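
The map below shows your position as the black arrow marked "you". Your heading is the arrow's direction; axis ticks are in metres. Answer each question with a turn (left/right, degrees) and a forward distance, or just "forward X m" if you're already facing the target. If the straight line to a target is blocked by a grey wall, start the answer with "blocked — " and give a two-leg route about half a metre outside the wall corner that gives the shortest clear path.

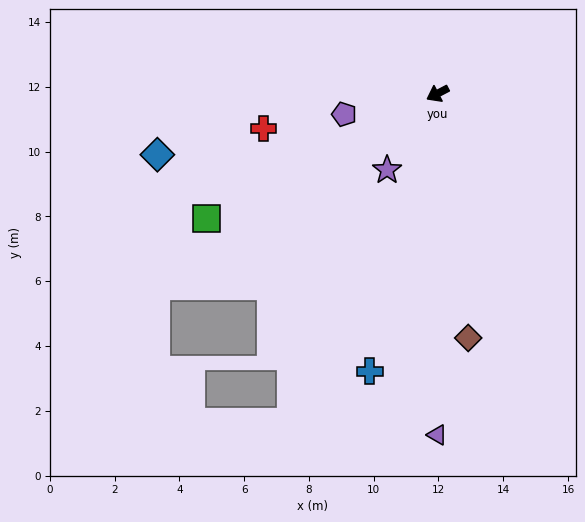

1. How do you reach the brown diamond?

turn left 70°, forward 7.6 m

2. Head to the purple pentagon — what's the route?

turn right 15°, forward 3.0 m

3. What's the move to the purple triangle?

turn left 62°, forward 10.5 m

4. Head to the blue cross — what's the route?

turn left 49°, forward 8.8 m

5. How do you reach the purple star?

turn left 29°, forward 2.8 m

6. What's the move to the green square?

forward 8.1 m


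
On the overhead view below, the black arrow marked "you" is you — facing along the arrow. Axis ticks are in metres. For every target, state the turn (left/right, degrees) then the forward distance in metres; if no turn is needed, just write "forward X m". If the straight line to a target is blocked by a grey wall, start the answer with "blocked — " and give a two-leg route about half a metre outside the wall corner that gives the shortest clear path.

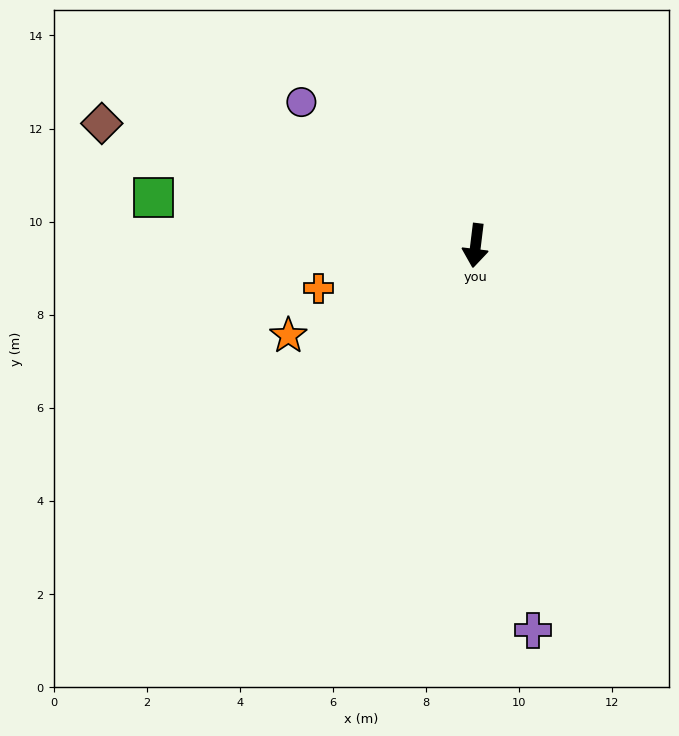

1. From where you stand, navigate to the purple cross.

turn left 15°, forward 8.4 m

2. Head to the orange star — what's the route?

turn right 57°, forward 4.5 m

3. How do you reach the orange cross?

turn right 68°, forward 3.5 m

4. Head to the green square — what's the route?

turn right 91°, forward 7.0 m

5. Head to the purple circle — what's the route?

turn right 122°, forward 4.8 m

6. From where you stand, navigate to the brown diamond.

turn right 101°, forward 8.4 m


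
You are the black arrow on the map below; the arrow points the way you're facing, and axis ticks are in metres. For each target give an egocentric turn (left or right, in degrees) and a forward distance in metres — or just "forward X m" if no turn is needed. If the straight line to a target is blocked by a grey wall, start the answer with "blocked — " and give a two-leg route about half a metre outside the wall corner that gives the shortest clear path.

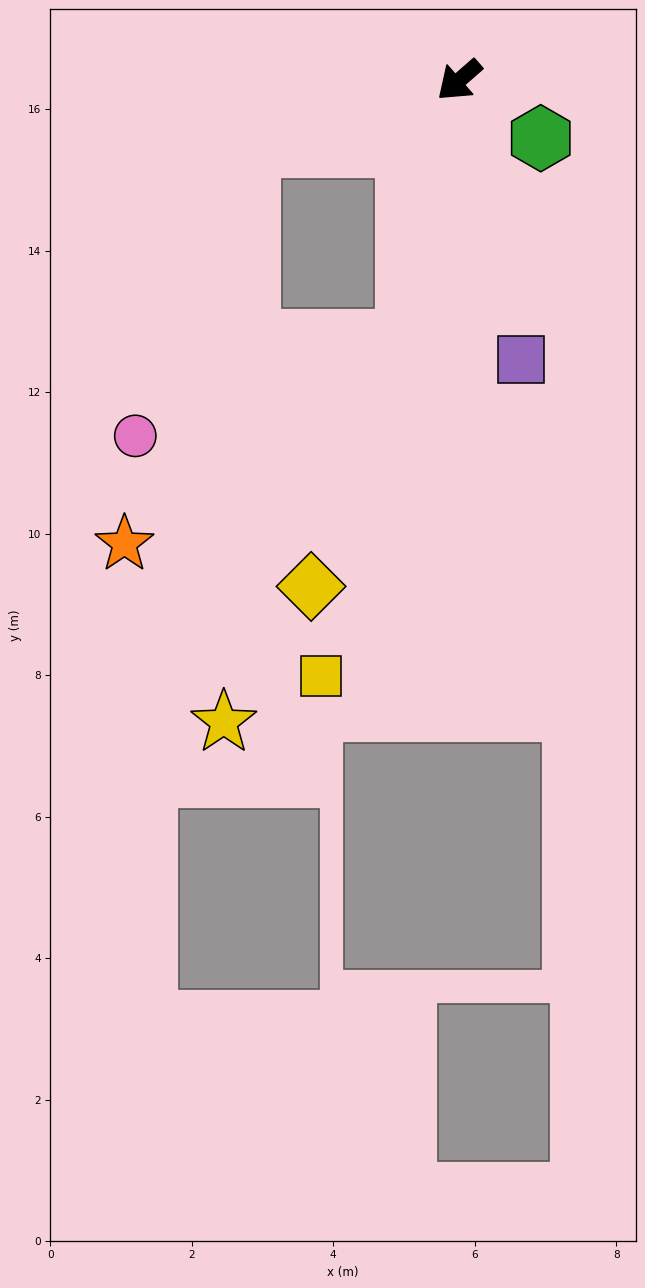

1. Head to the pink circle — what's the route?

blocked — turn right 24°, forward 3.1 m, then turn left 51°, forward 4.4 m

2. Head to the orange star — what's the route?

blocked — turn left 37°, forward 3.7 m, then turn right 42°, forward 4.9 m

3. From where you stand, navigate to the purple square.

turn left 61°, forward 4.0 m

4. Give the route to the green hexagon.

turn left 103°, forward 1.4 m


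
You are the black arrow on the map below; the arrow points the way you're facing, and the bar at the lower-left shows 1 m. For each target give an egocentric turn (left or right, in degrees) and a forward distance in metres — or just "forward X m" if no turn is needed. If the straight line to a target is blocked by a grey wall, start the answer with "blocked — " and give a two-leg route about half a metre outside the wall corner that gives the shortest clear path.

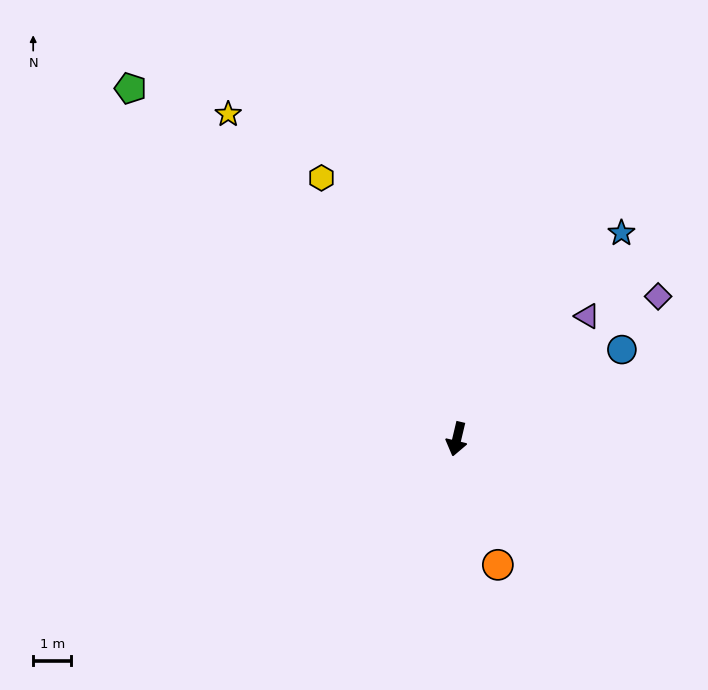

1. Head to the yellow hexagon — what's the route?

turn right 139°, forward 7.7 m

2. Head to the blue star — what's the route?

turn left 155°, forward 6.9 m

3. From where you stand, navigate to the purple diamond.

turn left 139°, forward 6.5 m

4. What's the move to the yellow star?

turn right 132°, forward 10.4 m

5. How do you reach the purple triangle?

turn left 147°, forward 4.7 m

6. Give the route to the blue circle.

turn left 132°, forward 4.9 m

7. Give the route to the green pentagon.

turn right 124°, forward 12.6 m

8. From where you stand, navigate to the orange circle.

turn left 31°, forward 3.5 m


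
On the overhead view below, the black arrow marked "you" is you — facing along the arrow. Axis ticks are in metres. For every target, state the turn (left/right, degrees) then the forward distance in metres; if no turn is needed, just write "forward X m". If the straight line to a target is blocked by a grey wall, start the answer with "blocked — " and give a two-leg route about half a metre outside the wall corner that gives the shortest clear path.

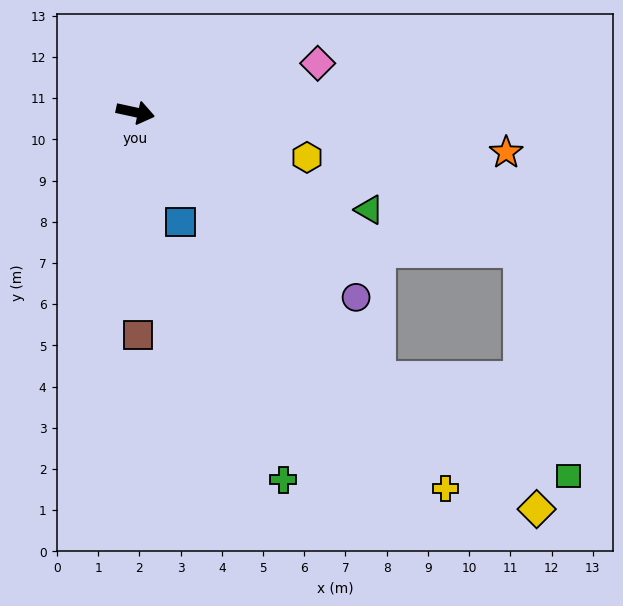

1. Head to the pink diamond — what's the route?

turn left 27°, forward 4.6 m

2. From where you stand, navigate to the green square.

blocked — turn right 35°, forward 8.7 m, then turn left 20°, forward 5.2 m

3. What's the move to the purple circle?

turn right 28°, forward 7.0 m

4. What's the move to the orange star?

turn left 6°, forward 9.1 m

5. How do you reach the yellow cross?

turn right 38°, forward 11.8 m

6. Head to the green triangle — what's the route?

turn right 10°, forward 6.1 m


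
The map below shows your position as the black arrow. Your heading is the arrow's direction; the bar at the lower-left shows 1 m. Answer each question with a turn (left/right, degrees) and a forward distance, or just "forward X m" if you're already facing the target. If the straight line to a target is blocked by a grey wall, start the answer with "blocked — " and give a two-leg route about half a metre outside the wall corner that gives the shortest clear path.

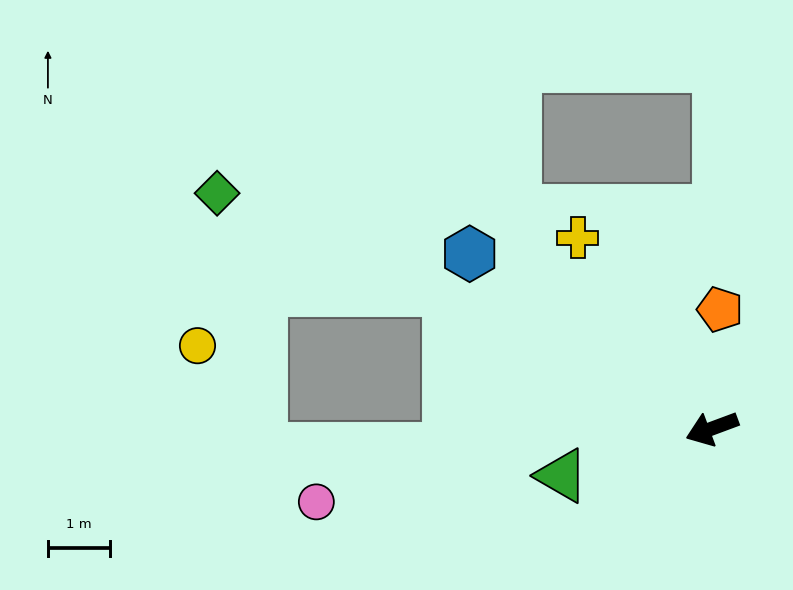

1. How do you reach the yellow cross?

turn right 75°, forward 3.8 m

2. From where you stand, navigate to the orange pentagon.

turn right 114°, forward 1.9 m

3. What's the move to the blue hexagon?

turn right 56°, forward 4.8 m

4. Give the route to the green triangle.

turn right 3°, forward 2.5 m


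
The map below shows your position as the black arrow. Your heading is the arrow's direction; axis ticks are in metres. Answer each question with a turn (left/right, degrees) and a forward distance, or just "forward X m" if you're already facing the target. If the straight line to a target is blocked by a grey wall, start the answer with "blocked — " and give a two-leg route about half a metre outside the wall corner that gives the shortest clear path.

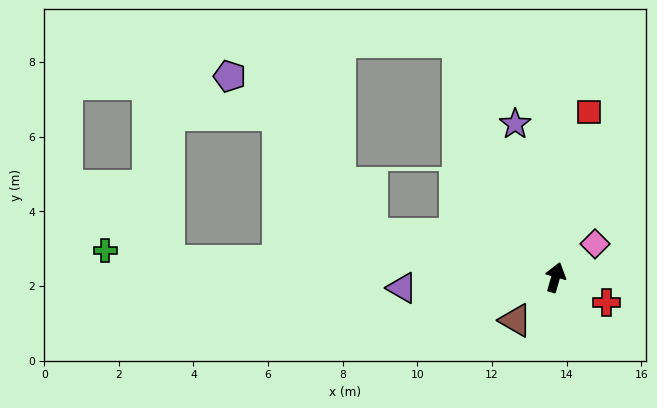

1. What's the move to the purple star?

turn left 31°, forward 4.2 m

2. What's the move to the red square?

turn left 5°, forward 4.5 m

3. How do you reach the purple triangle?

turn left 110°, forward 4.1 m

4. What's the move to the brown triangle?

turn left 153°, forward 1.6 m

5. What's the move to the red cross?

turn right 100°, forward 1.5 m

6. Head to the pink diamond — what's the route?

turn right 34°, forward 1.4 m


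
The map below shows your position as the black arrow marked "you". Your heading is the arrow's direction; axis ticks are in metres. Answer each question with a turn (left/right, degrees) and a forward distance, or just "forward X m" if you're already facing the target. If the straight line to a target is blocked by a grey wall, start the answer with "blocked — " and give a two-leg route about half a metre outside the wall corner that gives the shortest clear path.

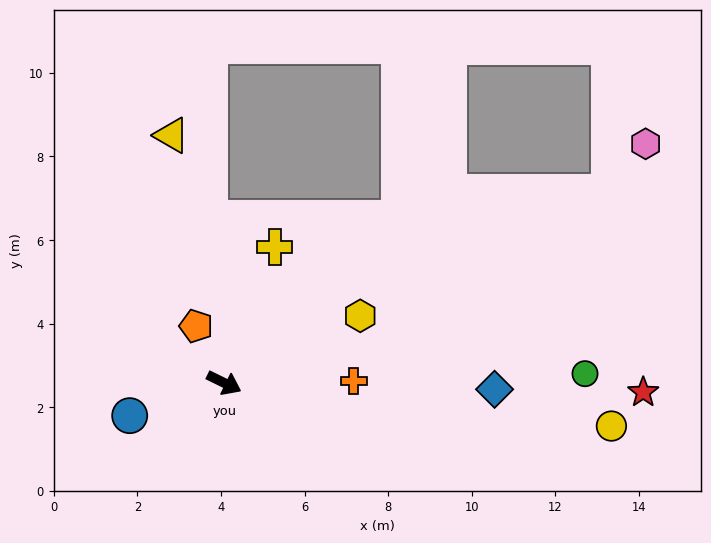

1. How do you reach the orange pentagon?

turn left 142°, forward 1.5 m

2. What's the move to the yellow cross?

turn left 96°, forward 3.5 m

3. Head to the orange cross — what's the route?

turn left 27°, forward 3.1 m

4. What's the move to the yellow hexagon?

turn left 52°, forward 3.6 m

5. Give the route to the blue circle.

turn right 135°, forward 2.4 m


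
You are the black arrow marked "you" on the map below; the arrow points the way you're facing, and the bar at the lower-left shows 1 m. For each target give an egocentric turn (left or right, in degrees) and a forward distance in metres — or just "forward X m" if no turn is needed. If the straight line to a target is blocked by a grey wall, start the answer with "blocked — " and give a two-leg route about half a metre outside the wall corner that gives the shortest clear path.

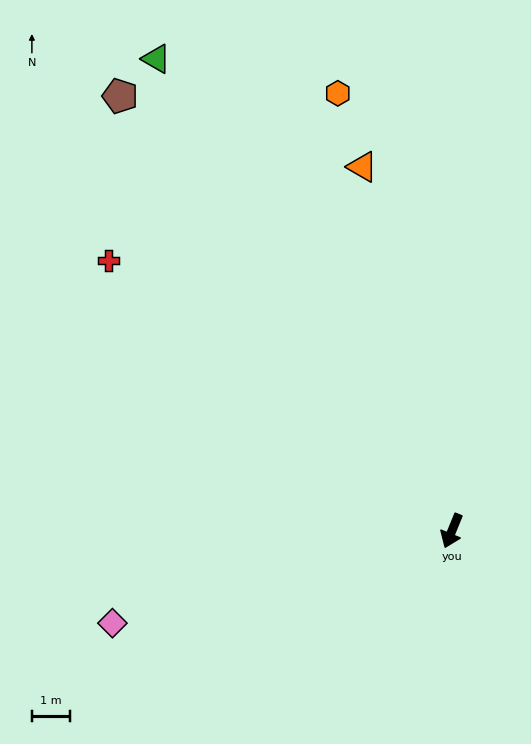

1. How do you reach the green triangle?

turn right 126°, forward 14.6 m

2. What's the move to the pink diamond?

turn right 53°, forward 9.2 m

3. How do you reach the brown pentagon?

turn right 120°, forward 14.3 m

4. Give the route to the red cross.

turn right 106°, forward 11.5 m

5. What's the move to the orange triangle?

turn right 144°, forward 9.8 m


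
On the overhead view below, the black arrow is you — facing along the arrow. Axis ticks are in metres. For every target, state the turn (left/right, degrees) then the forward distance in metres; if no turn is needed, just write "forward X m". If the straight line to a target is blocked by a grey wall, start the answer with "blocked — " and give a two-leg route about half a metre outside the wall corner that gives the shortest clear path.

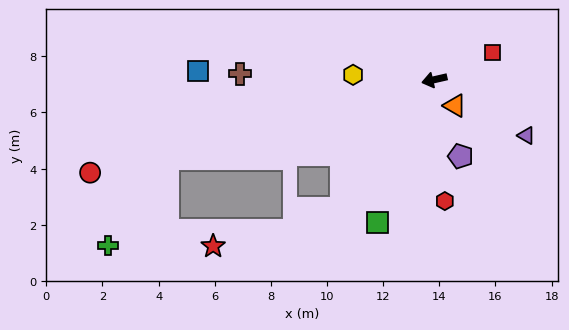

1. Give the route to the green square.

turn left 55°, forward 5.5 m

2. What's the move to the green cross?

blocked — turn left 4°, forward 9.9 m, then turn left 39°, forward 3.8 m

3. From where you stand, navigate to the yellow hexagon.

turn right 16°, forward 2.9 m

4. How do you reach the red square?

turn right 168°, forward 2.3 m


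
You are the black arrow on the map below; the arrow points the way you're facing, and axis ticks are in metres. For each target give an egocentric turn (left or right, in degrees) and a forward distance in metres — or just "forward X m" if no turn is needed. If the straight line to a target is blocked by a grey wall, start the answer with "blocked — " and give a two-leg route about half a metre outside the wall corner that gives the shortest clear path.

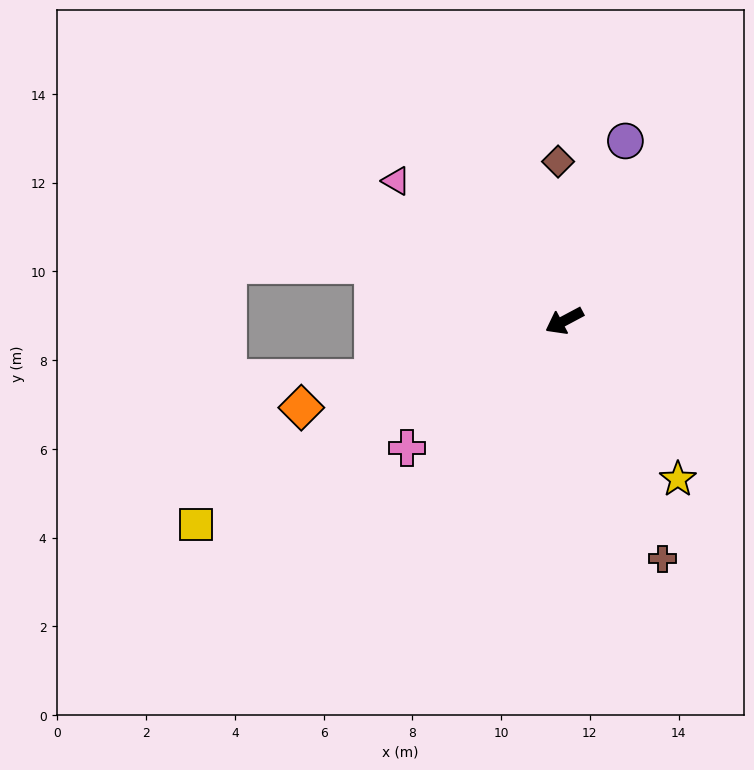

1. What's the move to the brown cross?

turn left 84°, forward 5.8 m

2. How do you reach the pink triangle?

turn right 68°, forward 4.9 m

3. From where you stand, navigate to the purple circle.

turn right 137°, forward 4.3 m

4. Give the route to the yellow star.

turn left 98°, forward 4.4 m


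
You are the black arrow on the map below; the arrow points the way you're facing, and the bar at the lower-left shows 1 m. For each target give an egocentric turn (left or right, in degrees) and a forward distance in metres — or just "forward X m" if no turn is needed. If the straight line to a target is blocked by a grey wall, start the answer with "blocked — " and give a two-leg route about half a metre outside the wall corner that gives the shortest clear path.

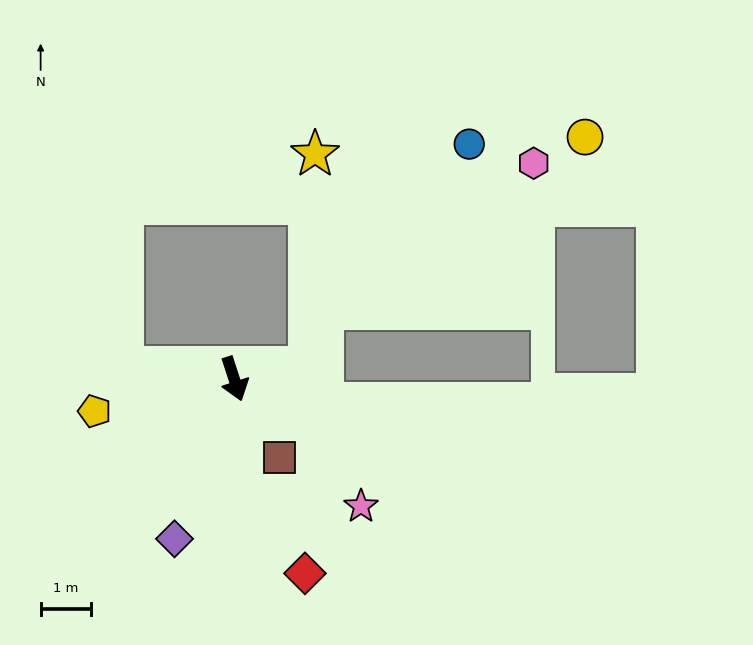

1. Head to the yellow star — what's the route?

blocked — turn left 81°, forward 1.5 m, then turn left 80°, forward 4.2 m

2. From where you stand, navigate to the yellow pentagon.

turn right 95°, forward 2.9 m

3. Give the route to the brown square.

turn left 12°, forward 1.8 m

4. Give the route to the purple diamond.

turn right 38°, forward 3.4 m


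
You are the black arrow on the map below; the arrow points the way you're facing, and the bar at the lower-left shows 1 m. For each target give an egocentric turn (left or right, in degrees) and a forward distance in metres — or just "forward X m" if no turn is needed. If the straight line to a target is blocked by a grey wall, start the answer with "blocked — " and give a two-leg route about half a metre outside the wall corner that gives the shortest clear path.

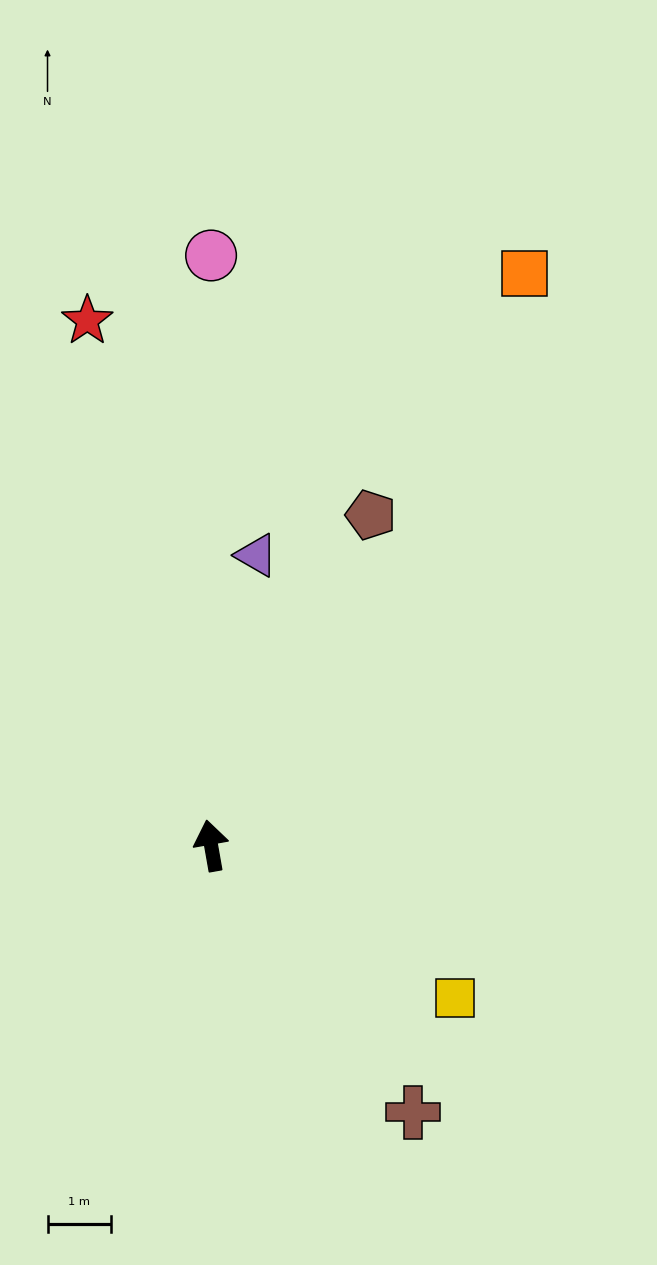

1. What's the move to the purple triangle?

turn right 19°, forward 4.6 m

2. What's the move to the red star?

turn left 3°, forward 8.4 m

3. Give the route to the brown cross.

turn right 153°, forward 5.2 m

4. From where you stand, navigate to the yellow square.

turn right 132°, forward 4.5 m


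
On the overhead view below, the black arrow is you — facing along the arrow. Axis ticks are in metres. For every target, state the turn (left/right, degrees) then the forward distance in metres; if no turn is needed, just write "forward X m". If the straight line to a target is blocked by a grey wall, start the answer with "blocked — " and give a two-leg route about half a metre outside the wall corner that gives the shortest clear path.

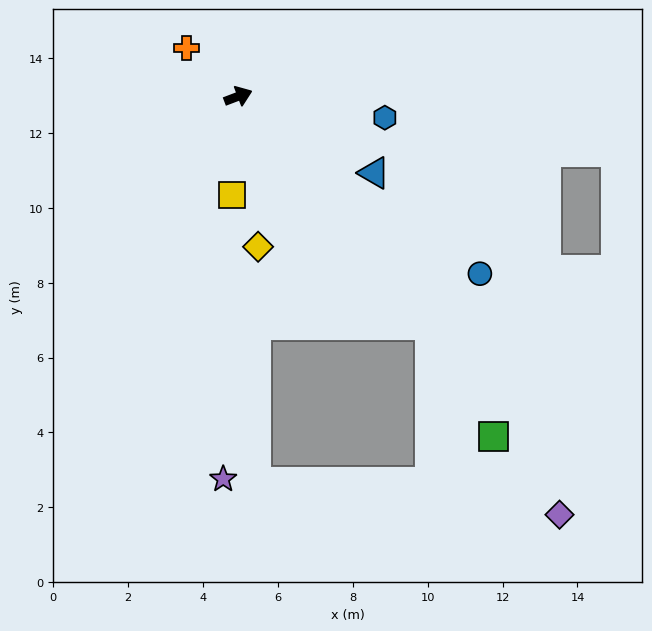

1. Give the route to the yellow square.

turn right 115°, forward 2.7 m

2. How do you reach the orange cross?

turn left 116°, forward 1.9 m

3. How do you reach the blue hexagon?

turn right 29°, forward 4.0 m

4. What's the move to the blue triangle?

turn right 50°, forward 4.2 m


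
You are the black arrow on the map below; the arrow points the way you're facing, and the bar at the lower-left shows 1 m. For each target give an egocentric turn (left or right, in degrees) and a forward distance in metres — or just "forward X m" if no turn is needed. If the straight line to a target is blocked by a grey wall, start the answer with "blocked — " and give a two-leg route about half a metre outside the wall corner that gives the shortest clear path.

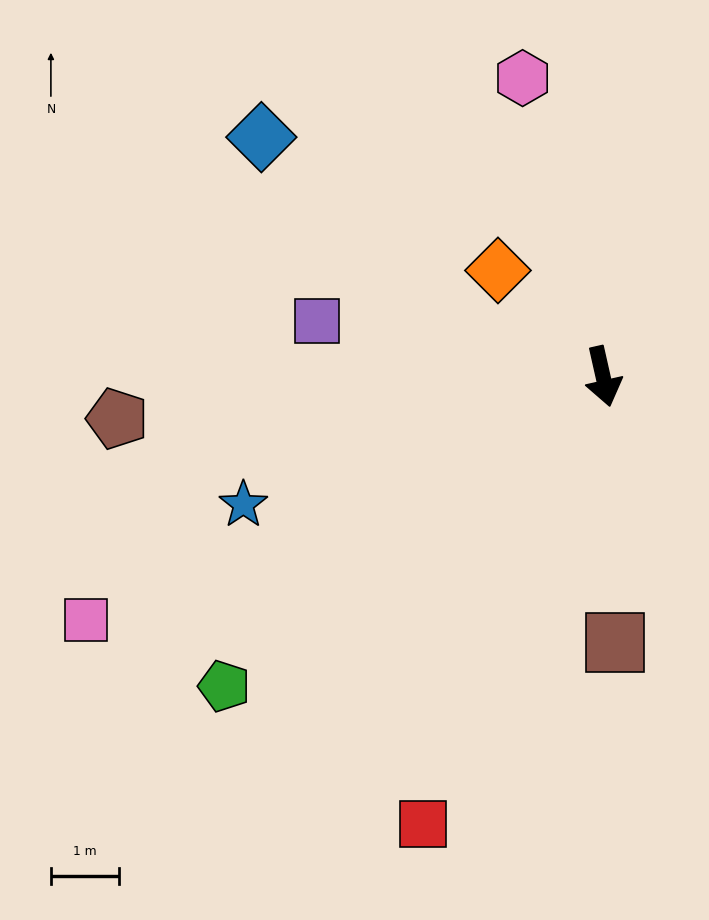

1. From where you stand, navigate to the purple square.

turn right 114°, forward 4.3 m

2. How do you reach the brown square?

turn right 10°, forward 3.9 m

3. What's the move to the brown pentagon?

turn right 98°, forward 7.1 m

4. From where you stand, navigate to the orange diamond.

turn right 148°, forward 2.2 m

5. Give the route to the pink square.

turn right 77°, forward 8.3 m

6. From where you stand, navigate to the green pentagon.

turn right 63°, forward 7.1 m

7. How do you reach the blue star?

turn right 83°, forward 5.6 m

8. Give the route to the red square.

turn right 35°, forward 7.0 m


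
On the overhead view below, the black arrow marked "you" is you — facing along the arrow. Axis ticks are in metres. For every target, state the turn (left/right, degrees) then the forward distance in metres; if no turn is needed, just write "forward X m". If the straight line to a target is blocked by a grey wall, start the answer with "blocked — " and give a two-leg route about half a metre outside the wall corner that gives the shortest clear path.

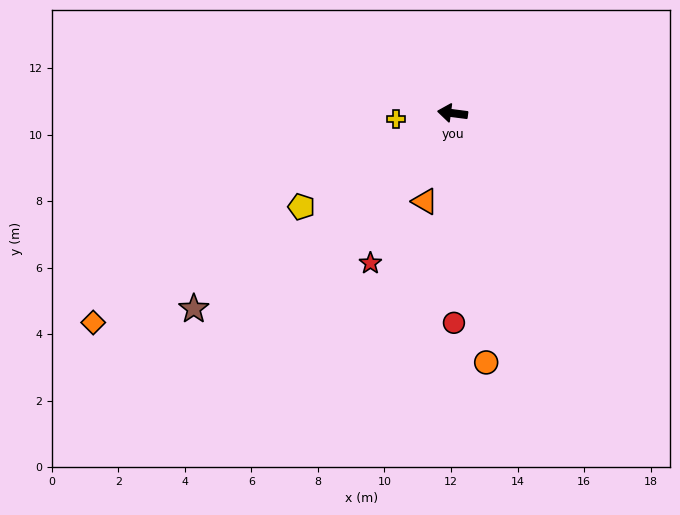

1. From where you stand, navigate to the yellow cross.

turn left 13°, forward 1.7 m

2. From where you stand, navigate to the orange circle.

turn left 105°, forward 7.6 m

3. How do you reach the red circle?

turn left 98°, forward 6.3 m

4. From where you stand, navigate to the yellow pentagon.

turn left 39°, forward 5.3 m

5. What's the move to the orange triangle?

turn left 80°, forward 2.8 m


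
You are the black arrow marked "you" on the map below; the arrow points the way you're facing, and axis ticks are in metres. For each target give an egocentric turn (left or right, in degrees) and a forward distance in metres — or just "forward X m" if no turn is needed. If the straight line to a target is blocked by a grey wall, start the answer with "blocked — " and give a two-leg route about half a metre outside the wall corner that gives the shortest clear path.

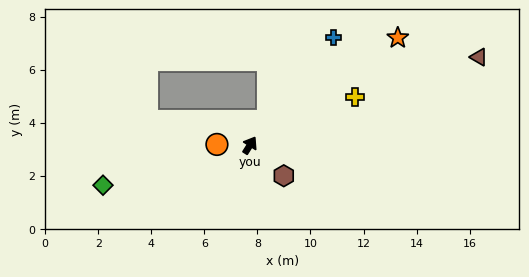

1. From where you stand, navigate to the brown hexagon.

turn right 100°, forward 1.7 m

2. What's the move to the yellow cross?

turn right 33°, forward 4.4 m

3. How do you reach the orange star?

turn right 22°, forward 6.9 m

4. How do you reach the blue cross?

turn right 6°, forward 5.1 m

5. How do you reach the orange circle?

turn left 121°, forward 1.2 m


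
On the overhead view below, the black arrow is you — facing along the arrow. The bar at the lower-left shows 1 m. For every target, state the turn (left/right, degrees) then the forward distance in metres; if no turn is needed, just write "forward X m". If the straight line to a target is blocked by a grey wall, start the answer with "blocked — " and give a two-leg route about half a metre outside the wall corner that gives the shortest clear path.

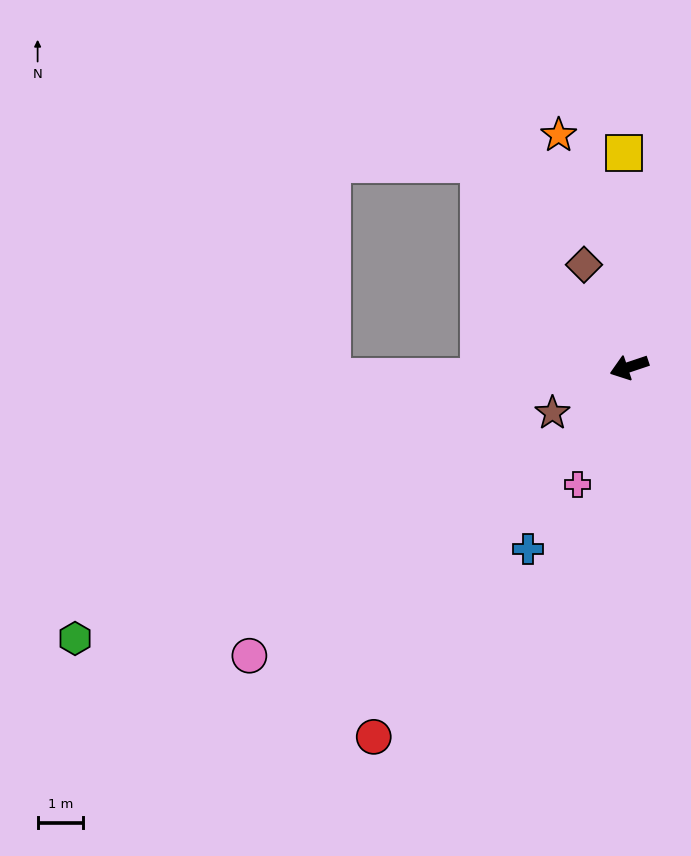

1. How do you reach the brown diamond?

turn right 85°, forward 2.5 m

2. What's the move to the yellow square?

turn right 107°, forward 4.7 m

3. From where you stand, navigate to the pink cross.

turn left 48°, forward 2.8 m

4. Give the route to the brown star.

turn left 12°, forward 2.0 m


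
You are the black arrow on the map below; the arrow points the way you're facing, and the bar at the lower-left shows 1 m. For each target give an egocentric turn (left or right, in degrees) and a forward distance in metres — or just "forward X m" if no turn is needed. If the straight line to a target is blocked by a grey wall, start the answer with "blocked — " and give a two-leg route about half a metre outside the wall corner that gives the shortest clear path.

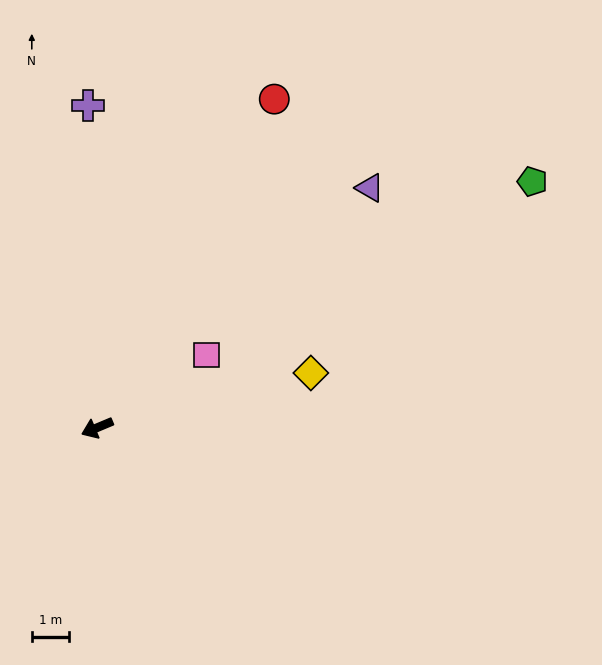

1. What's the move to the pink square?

turn right 169°, forward 3.6 m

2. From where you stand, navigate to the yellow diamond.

turn left 172°, forward 6.0 m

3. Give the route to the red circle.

turn right 141°, forward 10.1 m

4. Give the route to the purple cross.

turn right 111°, forward 8.7 m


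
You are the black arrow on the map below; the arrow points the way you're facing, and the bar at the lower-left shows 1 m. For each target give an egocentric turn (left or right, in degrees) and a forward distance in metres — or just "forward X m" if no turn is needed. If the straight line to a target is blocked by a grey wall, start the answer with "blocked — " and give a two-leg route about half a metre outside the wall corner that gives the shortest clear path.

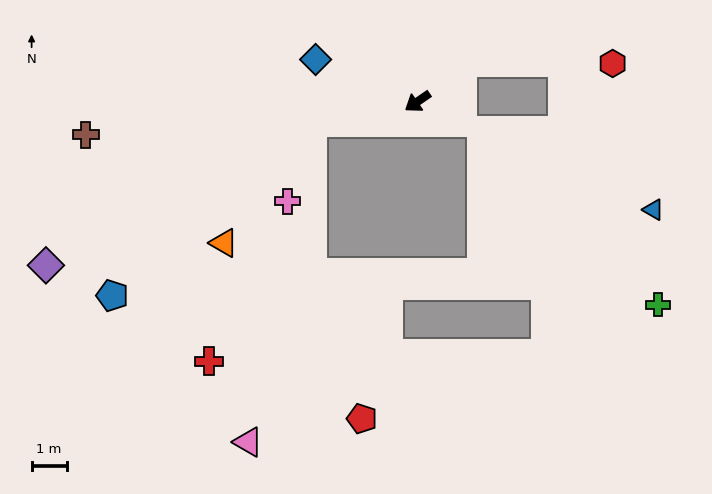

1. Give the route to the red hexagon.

blocked — turn right 173°, forward 1.7 m, then turn right 42°, forward 4.3 m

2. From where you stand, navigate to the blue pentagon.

blocked — turn right 23°, forward 3.1 m, then turn left 29°, forward 7.5 m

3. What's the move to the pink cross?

blocked — turn right 23°, forward 3.1 m, then turn left 61°, forward 2.3 m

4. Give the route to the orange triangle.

blocked — turn right 23°, forward 3.1 m, then turn left 42°, forward 4.2 m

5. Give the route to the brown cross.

turn right 29°, forward 9.5 m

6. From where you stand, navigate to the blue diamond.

turn right 57°, forward 3.1 m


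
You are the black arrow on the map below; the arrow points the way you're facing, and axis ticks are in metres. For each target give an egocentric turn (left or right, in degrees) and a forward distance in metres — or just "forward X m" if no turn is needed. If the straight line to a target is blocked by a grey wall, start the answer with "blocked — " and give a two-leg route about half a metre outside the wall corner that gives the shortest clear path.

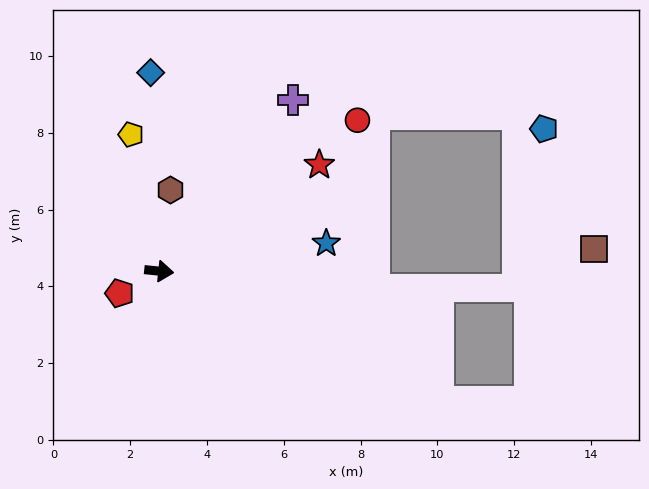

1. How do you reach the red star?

turn left 40°, forward 5.0 m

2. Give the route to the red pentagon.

turn right 145°, forward 1.2 m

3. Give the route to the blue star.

turn left 15°, forward 4.4 m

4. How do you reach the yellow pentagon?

turn left 108°, forward 3.6 m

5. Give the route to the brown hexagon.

turn left 88°, forward 2.1 m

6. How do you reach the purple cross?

turn left 58°, forward 5.7 m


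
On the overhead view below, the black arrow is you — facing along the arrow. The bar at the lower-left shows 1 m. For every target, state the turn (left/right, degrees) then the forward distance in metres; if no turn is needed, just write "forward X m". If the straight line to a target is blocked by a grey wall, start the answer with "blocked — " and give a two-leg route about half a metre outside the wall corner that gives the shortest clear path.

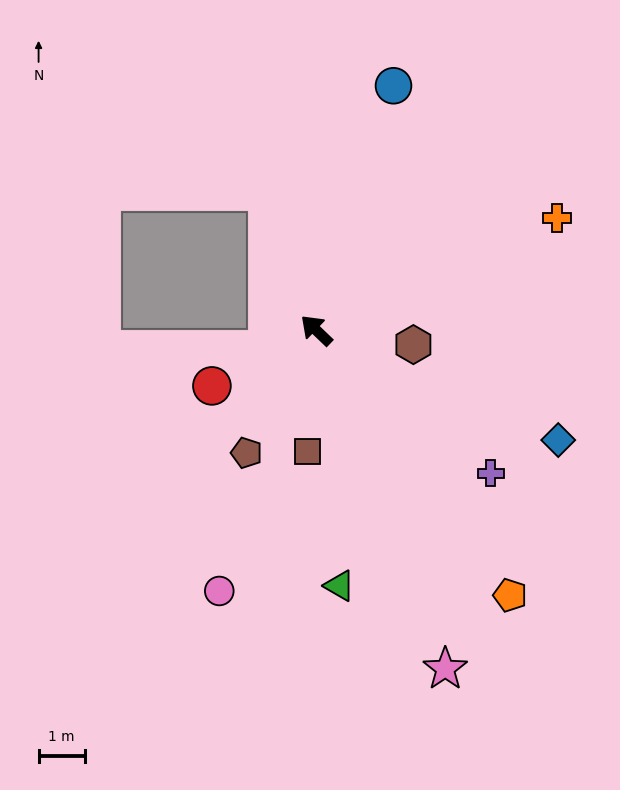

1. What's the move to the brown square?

turn left 130°, forward 2.6 m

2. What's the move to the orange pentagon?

turn left 170°, forward 7.1 m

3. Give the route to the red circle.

turn left 72°, forward 2.6 m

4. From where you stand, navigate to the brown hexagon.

turn right 145°, forward 2.1 m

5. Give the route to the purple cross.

turn right 176°, forward 4.9 m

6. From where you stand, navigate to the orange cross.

turn right 111°, forward 5.8 m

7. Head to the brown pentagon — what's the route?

turn left 104°, forward 3.1 m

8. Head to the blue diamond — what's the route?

turn right 161°, forward 5.8 m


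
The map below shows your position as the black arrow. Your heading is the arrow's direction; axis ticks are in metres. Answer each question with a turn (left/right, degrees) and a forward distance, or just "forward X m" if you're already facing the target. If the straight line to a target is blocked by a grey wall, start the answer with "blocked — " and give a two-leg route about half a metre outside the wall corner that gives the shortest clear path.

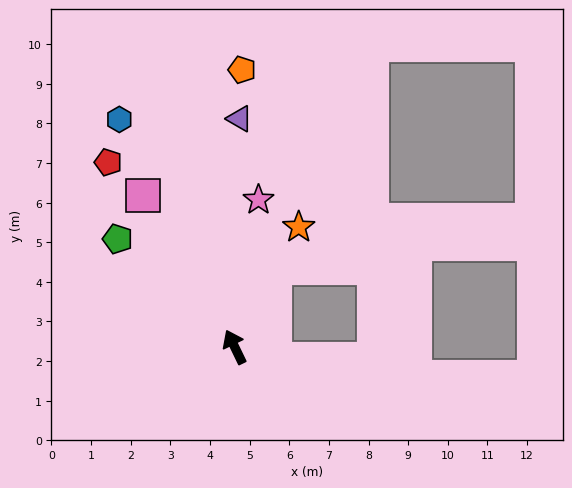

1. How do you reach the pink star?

turn right 35°, forward 3.8 m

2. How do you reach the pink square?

turn left 5°, forward 4.5 m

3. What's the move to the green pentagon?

turn left 21°, forward 4.0 m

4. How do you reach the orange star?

turn right 54°, forward 3.4 m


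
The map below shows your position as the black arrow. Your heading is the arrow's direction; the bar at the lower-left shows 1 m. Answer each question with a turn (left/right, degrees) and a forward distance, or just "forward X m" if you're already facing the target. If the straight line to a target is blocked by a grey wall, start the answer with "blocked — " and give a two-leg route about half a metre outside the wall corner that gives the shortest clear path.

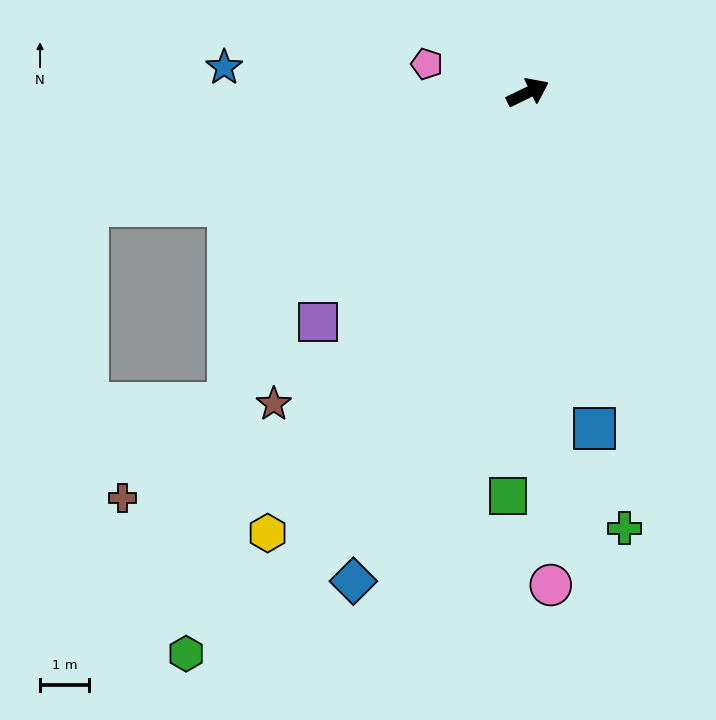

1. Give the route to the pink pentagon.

turn left 138°, forward 2.1 m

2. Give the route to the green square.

turn right 119°, forward 8.2 m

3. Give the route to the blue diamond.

turn right 136°, forward 10.6 m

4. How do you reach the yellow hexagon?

turn right 146°, forward 10.4 m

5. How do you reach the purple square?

turn right 158°, forward 6.3 m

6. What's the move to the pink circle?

turn right 113°, forward 10.0 m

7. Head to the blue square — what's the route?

turn right 105°, forward 7.0 m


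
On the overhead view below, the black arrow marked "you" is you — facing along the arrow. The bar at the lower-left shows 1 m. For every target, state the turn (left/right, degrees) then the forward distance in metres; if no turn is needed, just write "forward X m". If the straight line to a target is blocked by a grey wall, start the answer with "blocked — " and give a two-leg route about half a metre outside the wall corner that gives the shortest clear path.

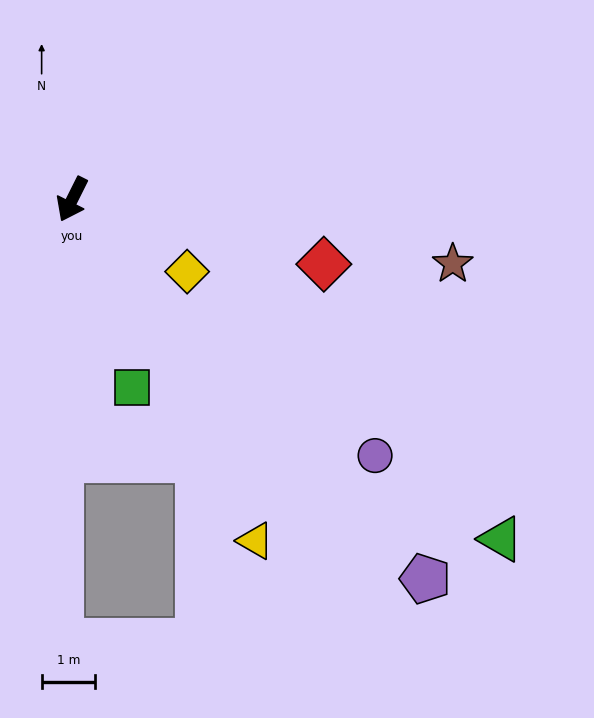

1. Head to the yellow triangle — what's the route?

turn left 55°, forward 7.3 m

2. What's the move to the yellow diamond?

turn left 84°, forward 2.6 m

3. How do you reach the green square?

turn left 44°, forward 3.7 m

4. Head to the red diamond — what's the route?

turn left 102°, forward 4.9 m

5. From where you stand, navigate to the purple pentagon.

turn left 70°, forward 9.7 m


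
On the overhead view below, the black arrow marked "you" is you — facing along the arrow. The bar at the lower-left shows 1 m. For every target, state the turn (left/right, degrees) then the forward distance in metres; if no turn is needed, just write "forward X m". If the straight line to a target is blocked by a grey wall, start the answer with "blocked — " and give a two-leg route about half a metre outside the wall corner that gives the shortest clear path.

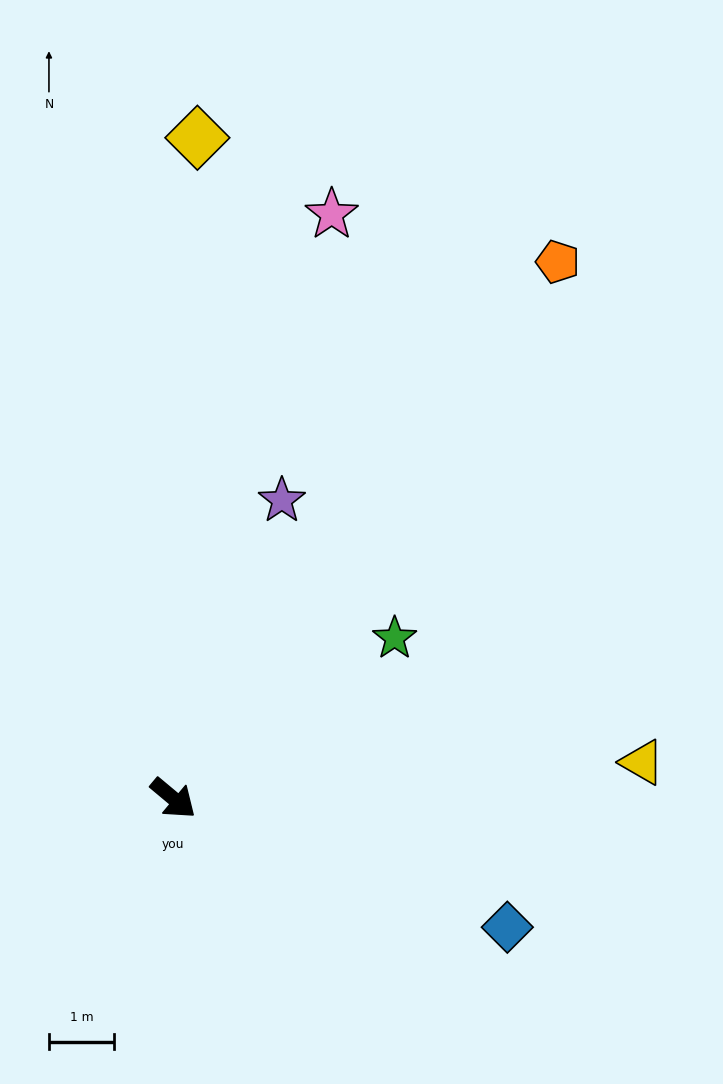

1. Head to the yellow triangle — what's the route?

turn left 44°, forward 7.2 m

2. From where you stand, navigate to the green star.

turn left 76°, forward 4.2 m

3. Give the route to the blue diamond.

turn left 19°, forward 5.5 m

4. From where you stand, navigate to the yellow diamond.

turn left 128°, forward 10.1 m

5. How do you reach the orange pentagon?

turn left 94°, forward 10.1 m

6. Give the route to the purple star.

turn left 110°, forward 4.9 m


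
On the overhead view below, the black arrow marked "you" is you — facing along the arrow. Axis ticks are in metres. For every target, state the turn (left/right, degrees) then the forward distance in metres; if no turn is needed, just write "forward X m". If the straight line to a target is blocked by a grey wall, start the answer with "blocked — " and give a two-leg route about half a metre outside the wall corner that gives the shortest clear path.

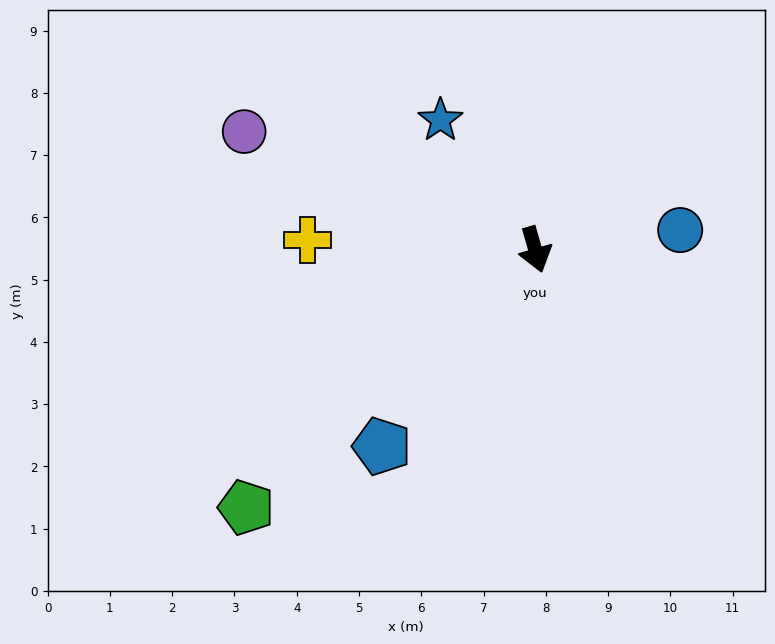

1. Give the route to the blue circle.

turn left 82°, forward 2.4 m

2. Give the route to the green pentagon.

turn right 64°, forward 6.2 m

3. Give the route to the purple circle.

turn right 128°, forward 5.0 m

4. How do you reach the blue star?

turn right 160°, forward 2.6 m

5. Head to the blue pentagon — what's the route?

turn right 54°, forward 4.0 m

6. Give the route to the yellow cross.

turn right 108°, forward 3.7 m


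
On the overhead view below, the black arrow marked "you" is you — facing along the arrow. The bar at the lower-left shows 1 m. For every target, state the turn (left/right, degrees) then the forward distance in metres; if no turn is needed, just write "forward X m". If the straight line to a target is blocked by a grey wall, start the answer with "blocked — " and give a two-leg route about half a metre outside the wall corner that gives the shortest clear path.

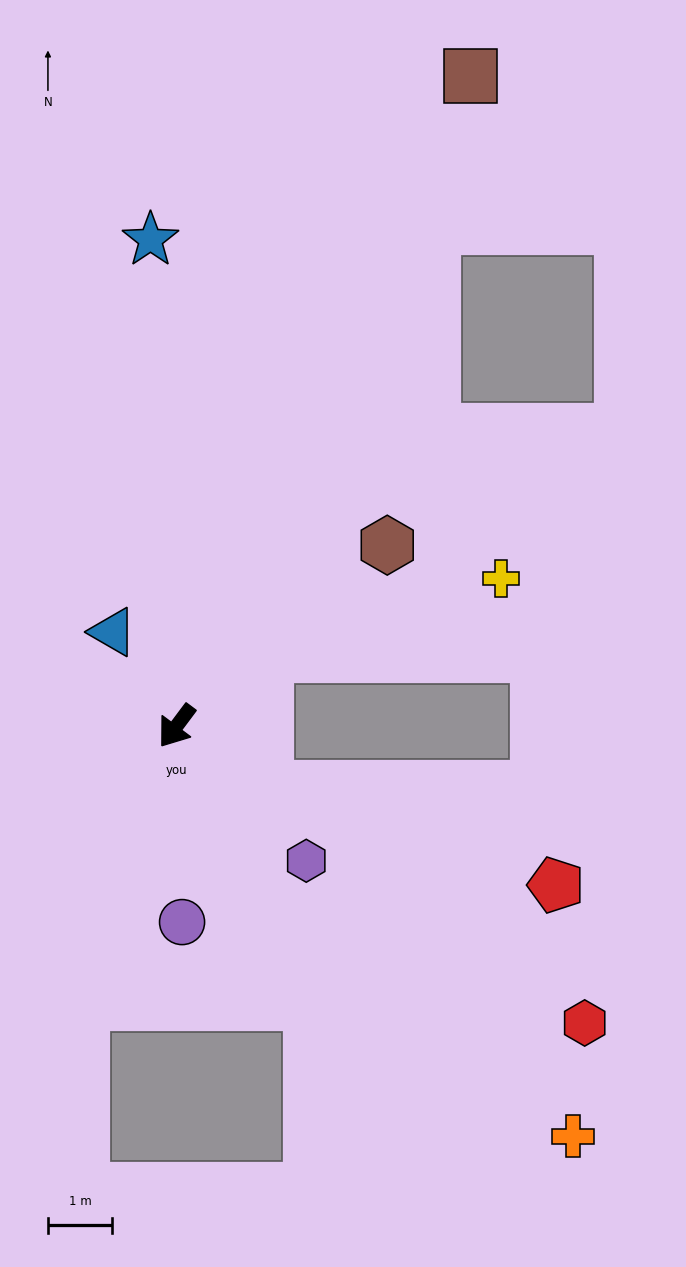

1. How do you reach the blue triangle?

turn right 109°, forward 1.8 m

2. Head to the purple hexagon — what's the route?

turn left 81°, forward 2.9 m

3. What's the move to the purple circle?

turn left 38°, forward 3.1 m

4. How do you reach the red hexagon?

turn left 91°, forward 7.9 m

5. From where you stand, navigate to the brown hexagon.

turn left 167°, forward 4.3 m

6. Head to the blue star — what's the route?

turn right 140°, forward 7.6 m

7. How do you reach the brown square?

turn right 168°, forward 11.1 m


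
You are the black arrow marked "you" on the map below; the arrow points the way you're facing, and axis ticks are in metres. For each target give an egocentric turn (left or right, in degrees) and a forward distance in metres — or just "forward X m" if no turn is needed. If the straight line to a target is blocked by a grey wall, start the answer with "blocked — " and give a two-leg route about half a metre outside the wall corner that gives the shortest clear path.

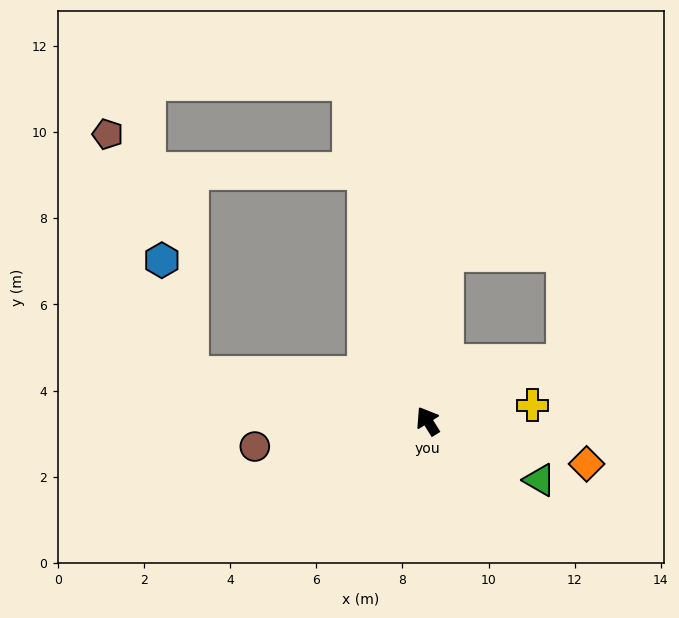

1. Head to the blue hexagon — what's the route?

blocked — turn left 47°, forward 5.6 m, then turn right 65°, forward 2.7 m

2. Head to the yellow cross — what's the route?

turn right 113°, forward 2.5 m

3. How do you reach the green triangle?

turn right 150°, forward 2.9 m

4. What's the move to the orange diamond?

turn right 137°, forward 3.8 m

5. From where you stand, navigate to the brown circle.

turn left 66°, forward 4.1 m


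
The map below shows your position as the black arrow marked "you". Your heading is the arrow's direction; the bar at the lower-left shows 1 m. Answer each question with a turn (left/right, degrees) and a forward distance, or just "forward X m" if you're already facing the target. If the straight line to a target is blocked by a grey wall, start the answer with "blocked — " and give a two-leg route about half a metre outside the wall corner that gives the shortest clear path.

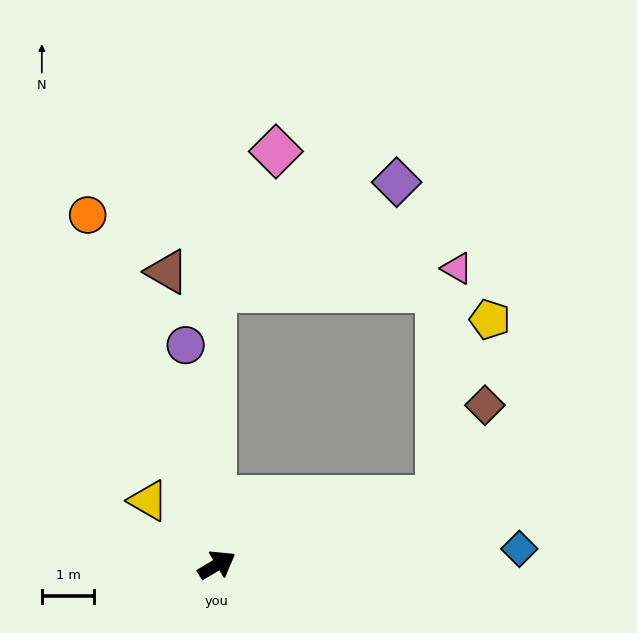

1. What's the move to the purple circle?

turn left 67°, forward 4.2 m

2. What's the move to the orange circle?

turn left 79°, forward 7.1 m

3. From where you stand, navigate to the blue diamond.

turn right 28°, forward 5.8 m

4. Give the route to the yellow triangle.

turn left 106°, forward 1.8 m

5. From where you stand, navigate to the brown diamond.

blocked — turn right 14°, forward 4.4 m, then turn left 46°, forward 2.0 m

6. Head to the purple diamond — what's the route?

blocked — turn left 60°, forward 5.2 m, then turn right 60°, forward 4.0 m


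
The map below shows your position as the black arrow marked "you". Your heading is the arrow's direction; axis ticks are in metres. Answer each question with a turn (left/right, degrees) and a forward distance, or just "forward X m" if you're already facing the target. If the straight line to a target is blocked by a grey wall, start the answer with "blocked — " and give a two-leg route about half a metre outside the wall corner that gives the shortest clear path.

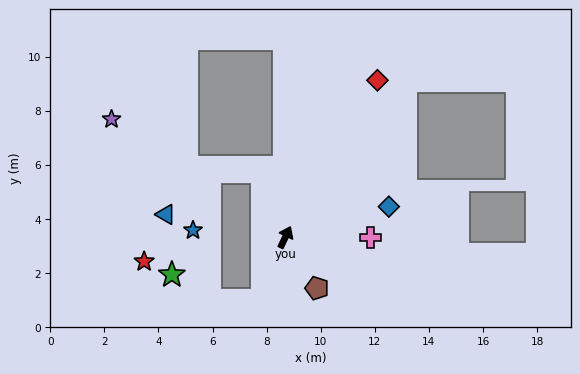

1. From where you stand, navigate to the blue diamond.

turn right 48°, forward 4.0 m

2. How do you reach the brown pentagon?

turn right 123°, forward 2.2 m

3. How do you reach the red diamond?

turn right 5°, forward 6.7 m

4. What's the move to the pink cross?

turn right 64°, forward 3.1 m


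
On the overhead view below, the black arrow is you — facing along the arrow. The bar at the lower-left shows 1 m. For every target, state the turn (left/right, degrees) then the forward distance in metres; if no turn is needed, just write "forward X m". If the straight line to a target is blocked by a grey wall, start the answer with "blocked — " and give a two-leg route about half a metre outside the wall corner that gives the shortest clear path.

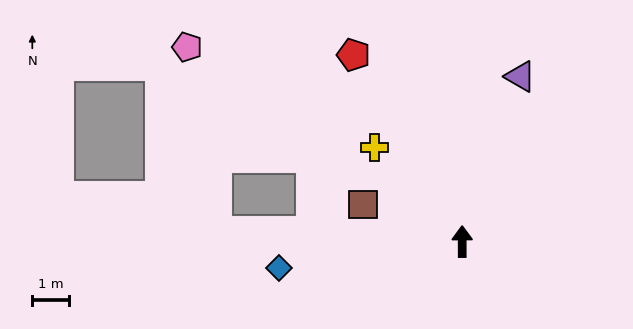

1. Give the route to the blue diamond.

turn left 98°, forward 5.1 m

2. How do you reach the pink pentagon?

turn left 55°, forward 9.3 m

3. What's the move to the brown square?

turn left 69°, forward 2.9 m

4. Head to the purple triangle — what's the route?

turn right 20°, forward 4.8 m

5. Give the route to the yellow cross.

turn left 43°, forward 3.6 m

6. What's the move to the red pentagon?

turn left 30°, forward 6.0 m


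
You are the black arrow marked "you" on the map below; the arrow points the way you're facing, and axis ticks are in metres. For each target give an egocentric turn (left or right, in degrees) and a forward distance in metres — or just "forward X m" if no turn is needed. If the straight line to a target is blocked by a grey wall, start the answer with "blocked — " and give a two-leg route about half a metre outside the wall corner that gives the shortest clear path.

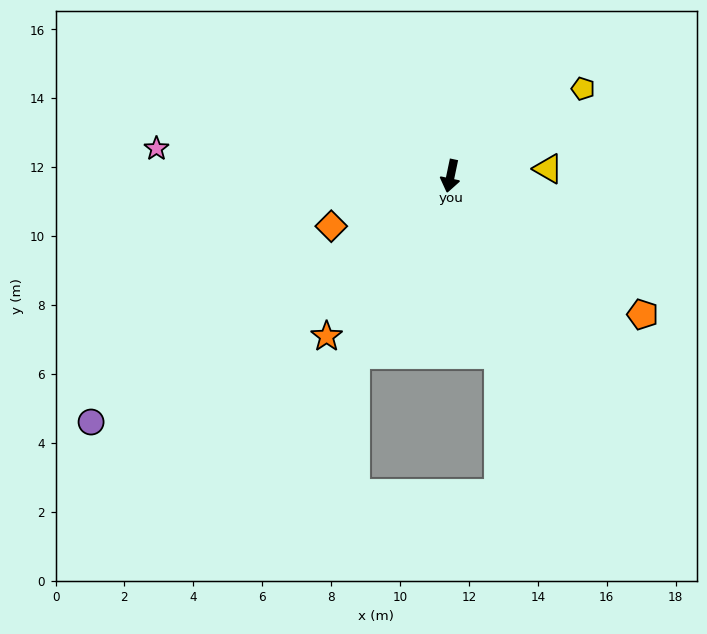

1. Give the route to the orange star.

turn right 26°, forward 5.9 m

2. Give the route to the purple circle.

turn right 44°, forward 12.6 m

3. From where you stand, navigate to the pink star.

turn right 83°, forward 8.6 m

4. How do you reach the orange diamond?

turn right 55°, forward 3.8 m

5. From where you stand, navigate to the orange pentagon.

turn left 66°, forward 6.9 m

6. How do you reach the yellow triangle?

turn left 106°, forward 2.8 m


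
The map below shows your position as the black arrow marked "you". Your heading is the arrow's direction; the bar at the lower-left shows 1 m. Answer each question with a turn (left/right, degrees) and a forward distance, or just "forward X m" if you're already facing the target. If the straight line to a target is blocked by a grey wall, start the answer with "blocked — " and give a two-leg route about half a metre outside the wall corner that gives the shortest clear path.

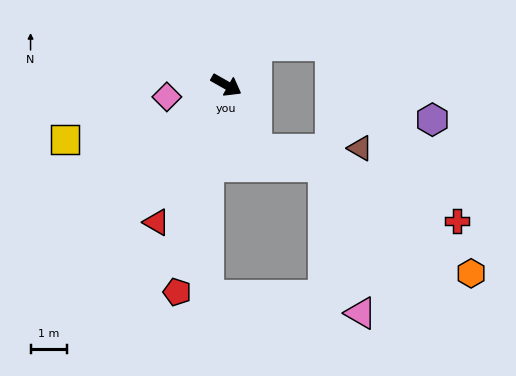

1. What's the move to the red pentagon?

turn right 74°, forward 5.9 m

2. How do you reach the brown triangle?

blocked — turn right 35°, forward 2.0 m, then turn left 65°, forward 2.9 m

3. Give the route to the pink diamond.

turn right 139°, forward 1.7 m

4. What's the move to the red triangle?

turn right 87°, forward 4.3 m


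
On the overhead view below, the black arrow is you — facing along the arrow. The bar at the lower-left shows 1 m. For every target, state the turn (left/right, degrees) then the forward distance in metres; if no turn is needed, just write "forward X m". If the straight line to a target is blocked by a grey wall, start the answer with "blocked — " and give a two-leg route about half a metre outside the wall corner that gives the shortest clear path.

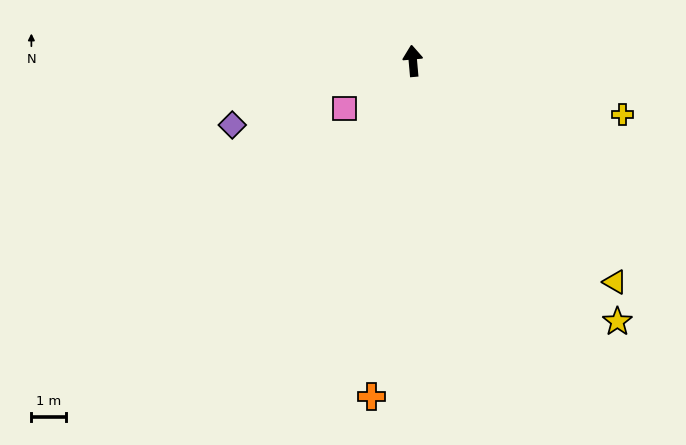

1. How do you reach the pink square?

turn left 120°, forward 2.4 m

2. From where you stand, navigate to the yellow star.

turn right 147°, forward 9.5 m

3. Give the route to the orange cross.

turn left 168°, forward 9.7 m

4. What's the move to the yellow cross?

turn right 109°, forward 6.2 m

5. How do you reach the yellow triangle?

turn right 143°, forward 8.6 m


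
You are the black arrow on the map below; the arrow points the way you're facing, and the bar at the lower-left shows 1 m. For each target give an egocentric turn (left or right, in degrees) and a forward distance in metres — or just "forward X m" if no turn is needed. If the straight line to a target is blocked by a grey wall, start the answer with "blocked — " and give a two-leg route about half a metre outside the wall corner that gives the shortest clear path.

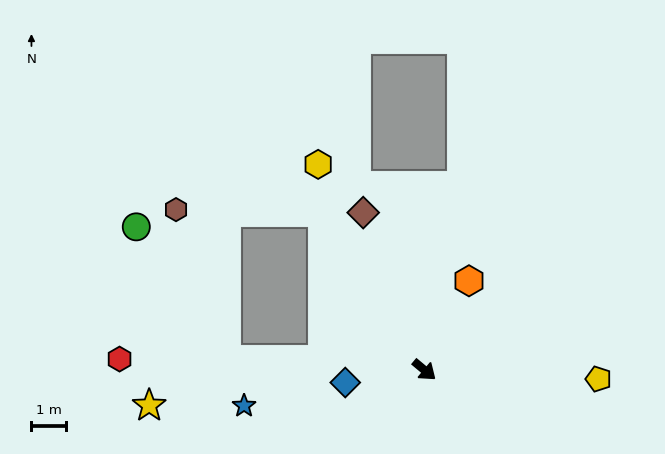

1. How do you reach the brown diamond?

turn left 151°, forward 4.9 m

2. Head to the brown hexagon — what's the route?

blocked — turn left 163°, forward 5.4 m, then turn left 56°, forward 4.2 m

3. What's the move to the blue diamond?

turn right 131°, forward 2.3 m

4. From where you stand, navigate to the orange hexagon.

turn left 103°, forward 2.9 m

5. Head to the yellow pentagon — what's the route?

turn left 37°, forward 5.0 m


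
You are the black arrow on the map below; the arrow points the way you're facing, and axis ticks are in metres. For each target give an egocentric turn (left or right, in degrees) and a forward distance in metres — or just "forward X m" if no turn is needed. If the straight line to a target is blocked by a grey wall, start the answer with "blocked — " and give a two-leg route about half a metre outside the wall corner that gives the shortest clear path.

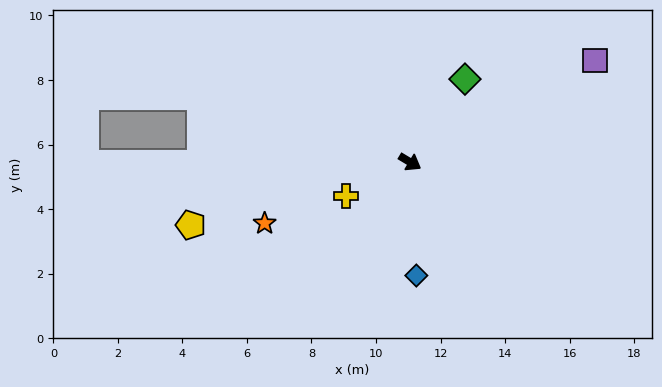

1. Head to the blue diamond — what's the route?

turn right 56°, forward 3.5 m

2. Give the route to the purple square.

turn left 60°, forward 6.6 m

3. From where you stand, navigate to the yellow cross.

turn right 121°, forward 2.3 m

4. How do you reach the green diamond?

turn left 87°, forward 3.1 m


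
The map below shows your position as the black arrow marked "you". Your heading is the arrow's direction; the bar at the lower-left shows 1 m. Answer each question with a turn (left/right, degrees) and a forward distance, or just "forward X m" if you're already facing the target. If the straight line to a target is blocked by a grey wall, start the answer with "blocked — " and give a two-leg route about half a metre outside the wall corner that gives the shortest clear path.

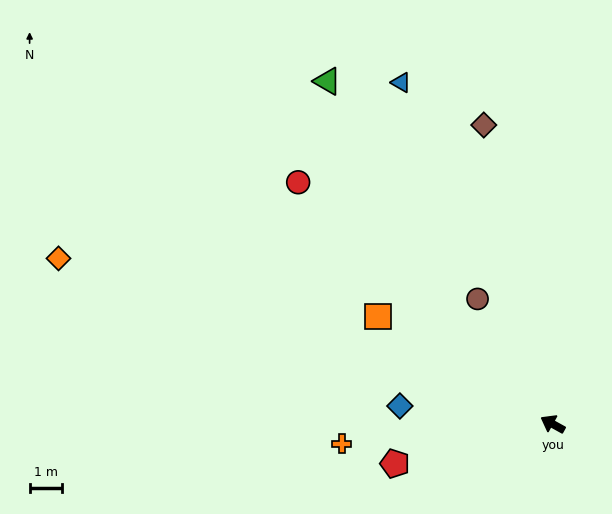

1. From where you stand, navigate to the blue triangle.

turn right 37°, forward 11.4 m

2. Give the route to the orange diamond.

turn left 10°, forward 15.9 m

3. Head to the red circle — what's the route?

turn right 15°, forward 10.7 m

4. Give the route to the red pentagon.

turn left 43°, forward 5.0 m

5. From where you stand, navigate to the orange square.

turn right 3°, forward 6.3 m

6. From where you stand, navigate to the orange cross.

turn left 34°, forward 6.5 m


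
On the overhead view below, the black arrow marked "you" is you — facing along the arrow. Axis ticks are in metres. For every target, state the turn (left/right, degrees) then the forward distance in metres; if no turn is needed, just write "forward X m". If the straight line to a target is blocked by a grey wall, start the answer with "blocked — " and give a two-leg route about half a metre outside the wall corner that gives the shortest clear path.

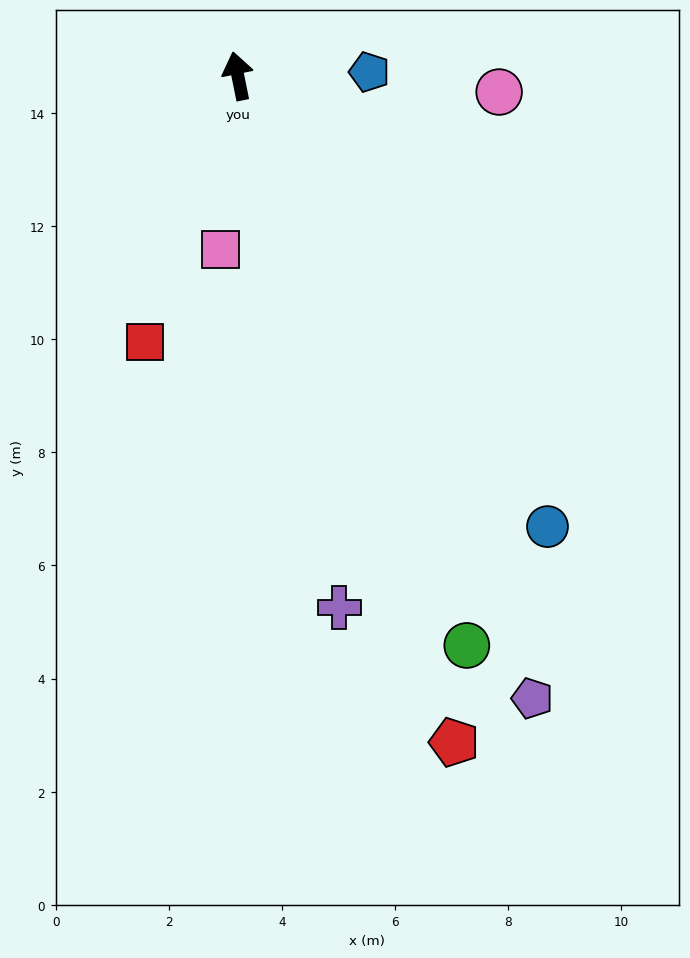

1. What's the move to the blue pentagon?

turn right 100°, forward 2.3 m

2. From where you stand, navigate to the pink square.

turn left 163°, forward 3.1 m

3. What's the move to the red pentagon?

turn right 173°, forward 12.4 m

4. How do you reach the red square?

turn left 149°, forward 5.0 m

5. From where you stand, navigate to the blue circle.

turn right 157°, forward 9.7 m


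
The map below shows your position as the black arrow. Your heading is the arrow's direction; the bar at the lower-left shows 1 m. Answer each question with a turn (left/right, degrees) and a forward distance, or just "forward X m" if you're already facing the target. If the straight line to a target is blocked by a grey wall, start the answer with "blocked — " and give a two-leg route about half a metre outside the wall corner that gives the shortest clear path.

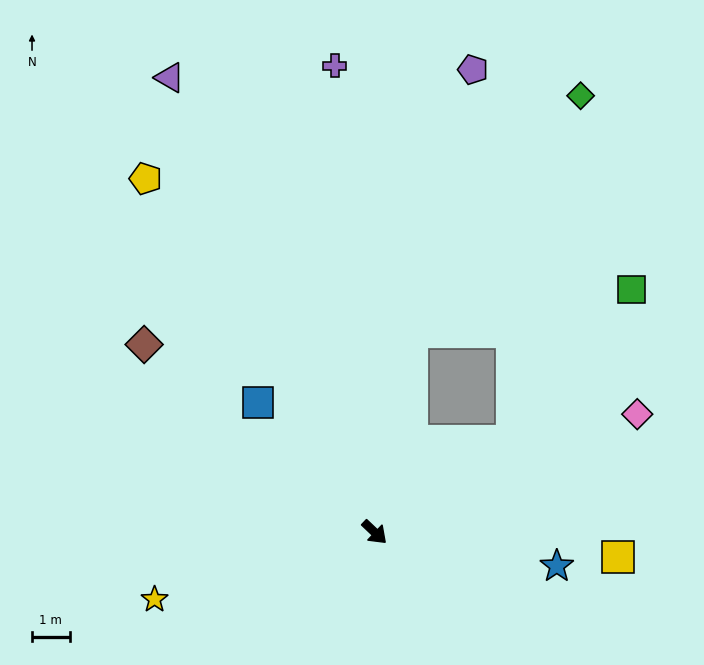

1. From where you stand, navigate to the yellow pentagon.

turn left 166°, forward 11.2 m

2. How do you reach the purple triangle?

turn left 158°, forward 13.3 m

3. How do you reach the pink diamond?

turn left 68°, forward 7.7 m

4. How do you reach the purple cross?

turn left 138°, forward 12.5 m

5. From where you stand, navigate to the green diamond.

blocked — turn left 123°, forward 5.4 m, then turn right 25°, forward 7.7 m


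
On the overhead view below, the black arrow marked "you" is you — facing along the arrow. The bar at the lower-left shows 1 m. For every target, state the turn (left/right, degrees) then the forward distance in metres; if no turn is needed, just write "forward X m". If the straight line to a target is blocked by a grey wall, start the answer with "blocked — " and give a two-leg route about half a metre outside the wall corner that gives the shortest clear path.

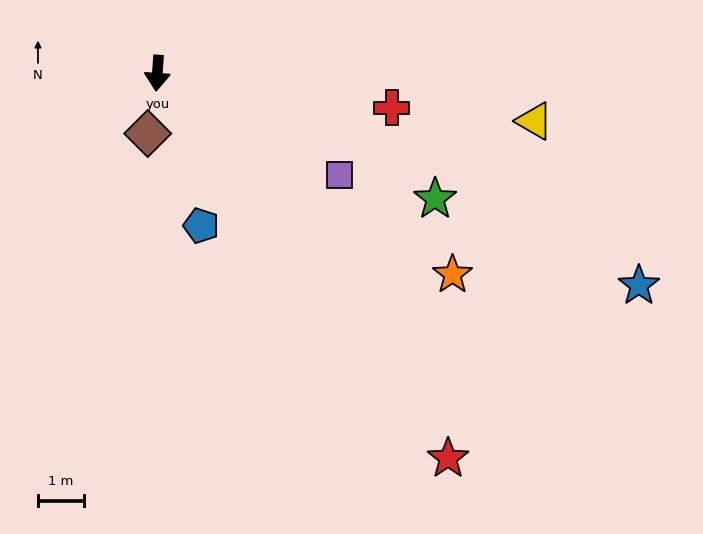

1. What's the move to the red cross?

turn left 86°, forward 5.2 m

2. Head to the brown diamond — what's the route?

turn right 5°, forward 1.3 m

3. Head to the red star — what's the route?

turn left 41°, forward 10.5 m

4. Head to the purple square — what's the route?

turn left 65°, forward 4.6 m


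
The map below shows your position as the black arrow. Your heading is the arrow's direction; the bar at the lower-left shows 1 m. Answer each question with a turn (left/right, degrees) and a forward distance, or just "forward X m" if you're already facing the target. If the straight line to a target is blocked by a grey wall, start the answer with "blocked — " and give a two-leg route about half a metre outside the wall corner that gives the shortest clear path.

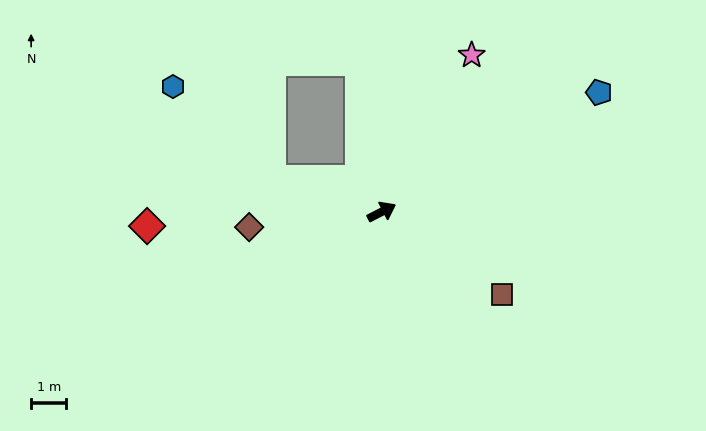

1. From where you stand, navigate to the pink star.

turn left 33°, forward 5.2 m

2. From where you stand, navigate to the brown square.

turn right 62°, forward 4.2 m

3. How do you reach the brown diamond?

turn left 159°, forward 3.8 m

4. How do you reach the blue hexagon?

blocked — turn left 137°, forward 3.3 m, then turn right 28°, forward 3.9 m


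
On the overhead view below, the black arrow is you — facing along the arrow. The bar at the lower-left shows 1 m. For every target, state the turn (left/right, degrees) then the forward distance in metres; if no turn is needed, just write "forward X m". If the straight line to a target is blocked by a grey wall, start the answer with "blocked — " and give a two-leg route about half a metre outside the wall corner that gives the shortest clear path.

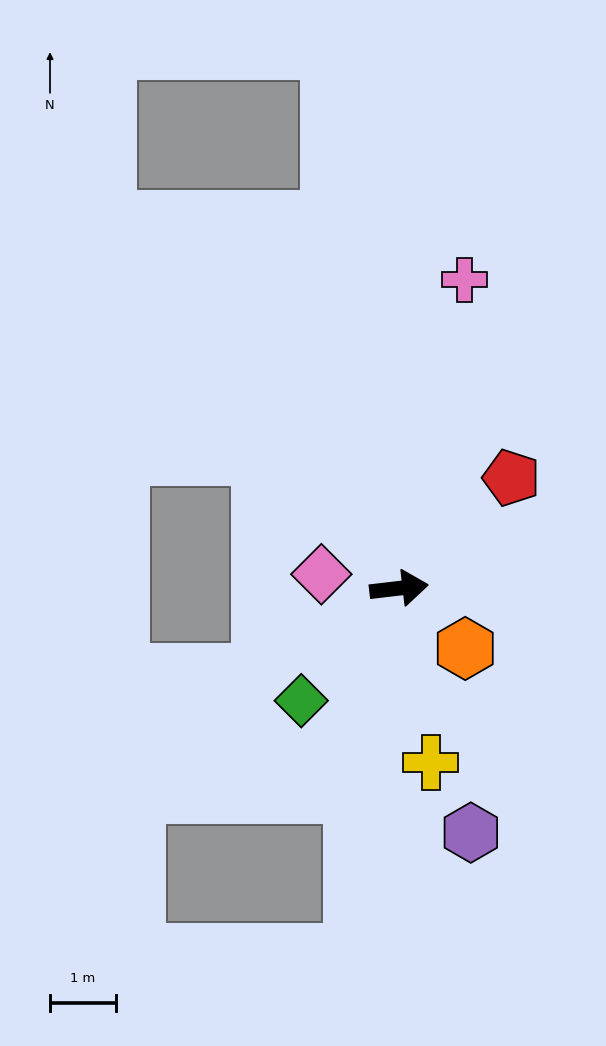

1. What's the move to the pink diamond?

turn left 163°, forward 1.2 m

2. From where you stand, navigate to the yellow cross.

turn right 86°, forward 2.7 m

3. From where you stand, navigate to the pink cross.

turn left 71°, forward 4.8 m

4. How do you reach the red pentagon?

turn left 38°, forward 2.4 m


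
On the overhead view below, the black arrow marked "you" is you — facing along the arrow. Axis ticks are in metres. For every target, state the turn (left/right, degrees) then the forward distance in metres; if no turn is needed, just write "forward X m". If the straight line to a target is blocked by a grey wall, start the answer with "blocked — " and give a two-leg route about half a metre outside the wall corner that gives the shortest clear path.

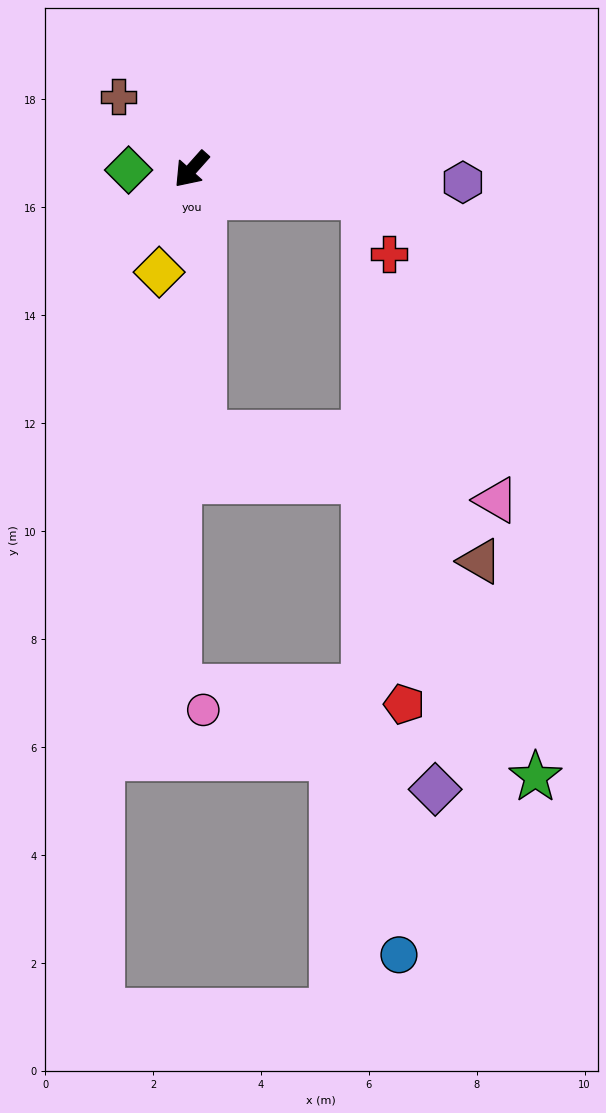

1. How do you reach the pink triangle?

blocked — turn left 44°, forward 4.9 m, then turn left 75°, forward 5.6 m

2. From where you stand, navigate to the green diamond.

turn right 48°, forward 1.2 m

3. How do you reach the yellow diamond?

turn left 24°, forward 2.0 m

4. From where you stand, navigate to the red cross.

blocked — turn left 123°, forward 3.3 m, then turn right 58°, forward 1.1 m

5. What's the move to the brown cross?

turn right 93°, forward 1.9 m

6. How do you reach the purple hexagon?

turn left 129°, forward 5.0 m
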